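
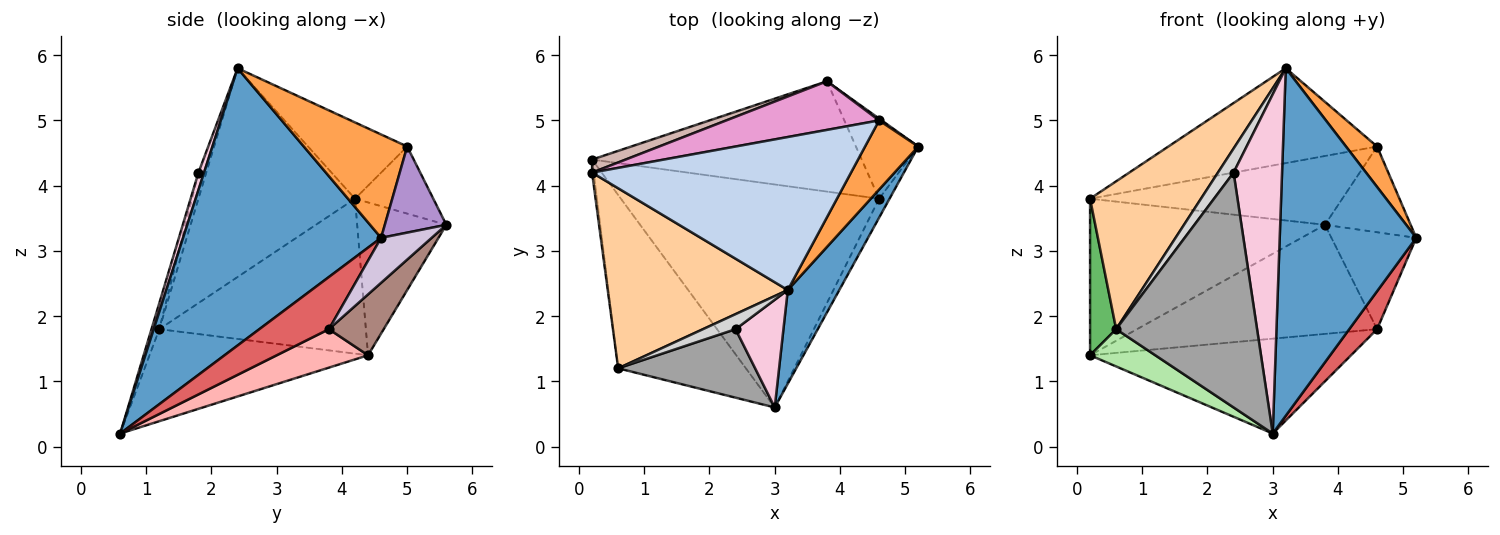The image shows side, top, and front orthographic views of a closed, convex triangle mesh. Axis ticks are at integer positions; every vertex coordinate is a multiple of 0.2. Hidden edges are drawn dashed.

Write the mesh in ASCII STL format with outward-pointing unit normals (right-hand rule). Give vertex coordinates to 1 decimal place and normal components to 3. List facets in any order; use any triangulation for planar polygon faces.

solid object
 facet normal 0.814 -0.561 0.151
  outer loop
   vertex 3.2 2.4 5.8
   vertex 3.0 0.6 0.2
   vertex 5.2 4.6 3.2
  endloop
 endfacet
 facet normal -0.243 0.511 0.824
  outer loop
   vertex 4.6 5.0 4.6
   vertex 0.2 4.2 3.8
   vertex 3.2 2.4 5.8
  endloop
 endfacet
 facet normal 0.859 -0.259 0.442
  outer loop
   vertex 4.6 5.0 4.6
   vertex 3.2 2.4 5.8
   vertex 5.2 4.6 3.2
  endloop
 endfacet
 facet normal -0.667 -0.473 0.576
  outer loop
   vertex 0.6 1.2 1.8
   vertex 3.2 2.4 5.8
   vertex 0.2 4.2 3.8
  endloop
 endfacet
 facet normal -0.992 -0.125 -0.010
  outer loop
   vertex 0.6 1.2 1.8
   vertex 0.2 4.2 3.8
   vertex 0.2 4.4 1.4
  endloop
 endfacet
 facet normal -0.576 -0.172 -0.799
  outer loop
   vertex 0.6 1.2 1.8
   vertex 0.2 4.4 1.4
   vertex 3.0 0.6 0.2
  endloop
 endfacet
 facet normal 0.913 -0.365 -0.183
  outer loop
   vertex 4.6 3.8 1.8
   vertex 5.2 4.6 3.2
   vertex 3.0 0.6 0.2
  endloop
 endfacet
 facet normal 0.136 0.388 -0.912
  outer loop
   vertex 4.6 3.8 1.8
   vertex 3.0 0.6 0.2
   vertex 0.2 4.4 1.4
  endloop
 endfacet
 facet normal 0.583 0.812 0.018
  outer loop
   vertex 3.8 5.6 3.4
   vertex 4.6 5.0 4.6
   vertex 5.2 4.6 3.2
  endloop
 endfacet
 facet normal 0.417 0.700 -0.579
  outer loop
   vertex 3.8 5.6 3.4
   vertex 5.2 4.6 3.2
   vertex 4.6 3.8 1.8
  endloop
 endfacet
 facet normal 0.159 0.694 -0.702
  outer loop
   vertex 3.8 5.6 3.4
   vertex 4.6 3.8 1.8
   vertex 0.2 4.4 1.4
  endloop
 endfacet
 facet normal -0.354 0.932 0.078
  outer loop
   vertex 3.8 5.6 3.4
   vertex 0.2 4.4 1.4
   vertex 0.2 4.2 3.8
  endloop
 endfacet
 facet normal -0.246 0.792 0.560
  outer loop
   vertex 3.8 5.6 3.4
   vertex 0.2 4.2 3.8
   vertex 4.6 5.0 4.6
  endloop
 endfacet
 facet normal 0.109 -0.947 0.301
  outer loop
   vertex 2.4 1.8 4.2
   vertex 3.0 0.6 0.2
   vertex 3.2 2.4 5.8
  endloop
 endfacet
 facet normal -0.053 -0.959 0.280
  outer loop
   vertex 2.4 1.8 4.2
   vertex 0.6 1.2 1.8
   vertex 3.0 0.6 0.2
  endloop
 endfacet
 facet normal -0.390 -0.781 0.488
  outer loop
   vertex 2.4 1.8 4.2
   vertex 3.2 2.4 5.8
   vertex 0.6 1.2 1.8
  endloop
 endfacet
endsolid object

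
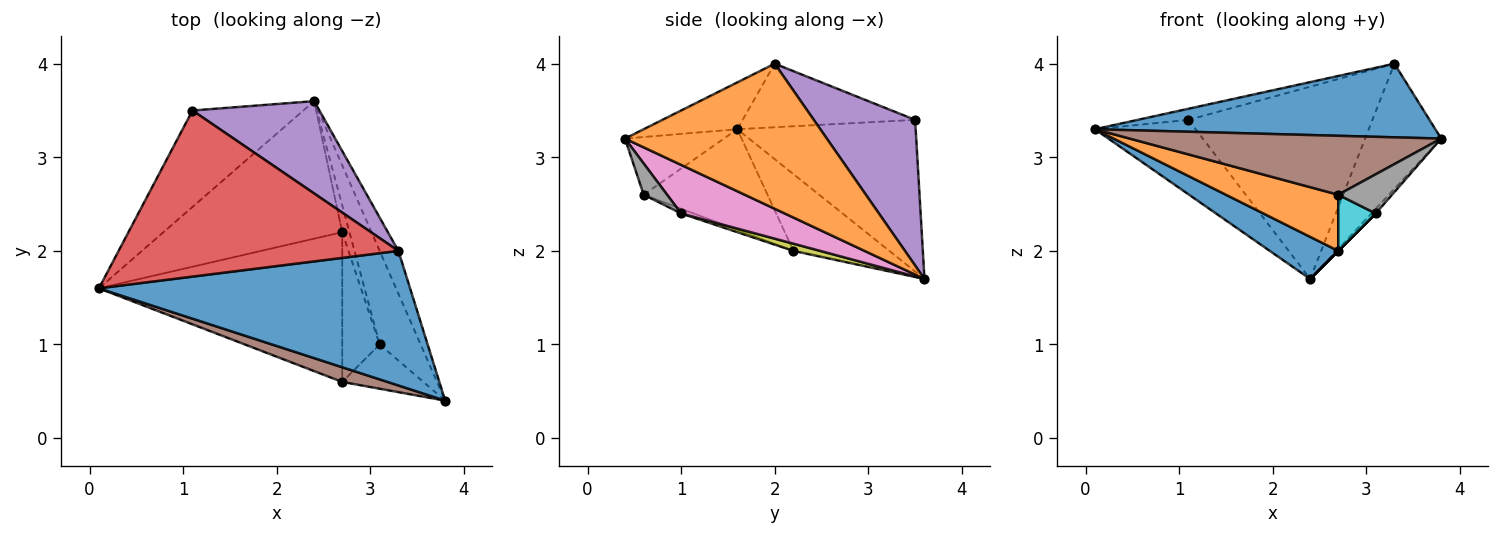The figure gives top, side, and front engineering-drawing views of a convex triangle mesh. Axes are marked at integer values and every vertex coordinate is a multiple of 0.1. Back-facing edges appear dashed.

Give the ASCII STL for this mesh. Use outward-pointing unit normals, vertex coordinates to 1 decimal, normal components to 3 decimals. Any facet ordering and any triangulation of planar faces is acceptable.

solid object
 facet normal -0.131 -0.476 0.870
  outer loop
   vertex 3.3 2.0 4.0
   vertex 0.1 1.6 3.3
   vertex 3.8 0.4 3.2
  endloop
 endfacet
 facet normal 0.929 0.350 -0.120
  outer loop
   vertex 3.3 2.0 4.0
   vertex 3.8 0.4 3.2
   vertex 2.4 3.6 1.7
  endloop
 endfacet
 facet normal -0.734 0.415 -0.537
  outer loop
   vertex 1.1 3.5 3.4
   vertex 2.4 3.6 1.7
   vertex 0.1 1.6 3.3
  endloop
 endfacet
 facet normal -0.221 0.065 0.973
  outer loop
   vertex 1.1 3.5 3.4
   vertex 0.1 1.6 3.3
   vertex 3.3 2.0 4.0
  endloop
 endfacet
 facet normal 0.445 0.807 0.388
  outer loop
   vertex 1.1 3.5 3.4
   vertex 3.3 2.0 4.0
   vertex 2.4 3.6 1.7
  endloop
 endfacet
 facet normal -0.295 -0.927 0.231
  outer loop
   vertex 2.7 0.6 2.6
   vertex 3.8 0.4 3.2
   vertex 0.1 1.6 3.3
  endloop
 endfacet
 facet normal 0.764 0.032 -0.644
  outer loop
   vertex 3.1 1.0 2.4
   vertex 2.4 3.6 1.7
   vertex 3.8 0.4 3.2
  endloop
 endfacet
 facet normal 0.277 -0.637 -0.720
  outer loop
   vertex 3.1 1.0 2.4
   vertex 3.8 0.4 3.2
   vertex 2.7 0.6 2.6
  endloop
 endfacet
 facet normal 0.707 0.000 -0.707
  outer loop
   vertex 2.7 2.2 2.0
   vertex 2.4 3.6 1.7
   vertex 3.1 1.0 2.4
  endloop
 endfacet
 facet normal -0.116 -0.349 -0.930
  outer loop
   vertex 2.7 2.2 2.0
   vertex 3.1 1.0 2.4
   vertex 2.7 0.6 2.6
  endloop
 endfacet
 facet normal -0.380 -0.271 -0.885
  outer loop
   vertex 2.7 2.2 2.0
   vertex 0.1 1.6 3.3
   vertex 2.4 3.6 1.7
  endloop
 endfacet
 facet normal -0.361 -0.327 -0.873
  outer loop
   vertex 2.7 2.2 2.0
   vertex 2.7 0.6 2.6
   vertex 0.1 1.6 3.3
  endloop
 endfacet
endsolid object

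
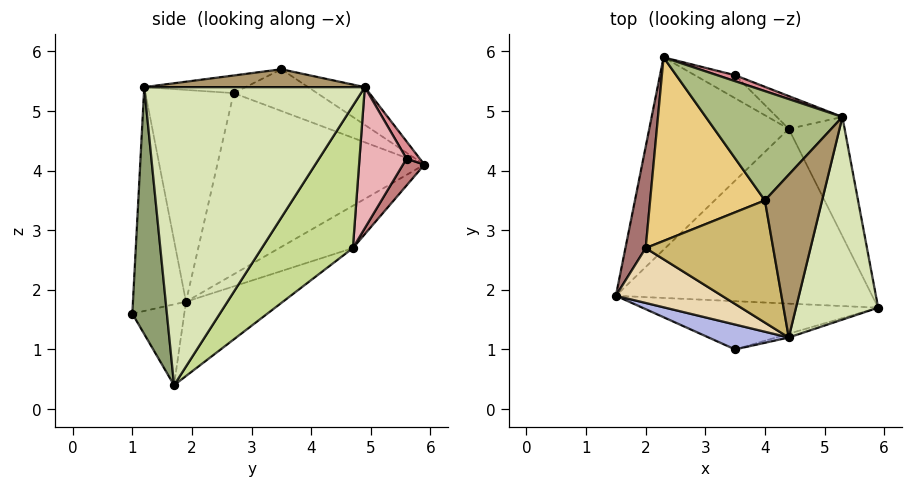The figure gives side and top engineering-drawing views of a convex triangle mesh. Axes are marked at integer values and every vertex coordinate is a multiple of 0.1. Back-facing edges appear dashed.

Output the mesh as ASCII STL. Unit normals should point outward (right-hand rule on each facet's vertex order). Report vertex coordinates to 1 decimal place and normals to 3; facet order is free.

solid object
 facet normal -0.239 0.513 -0.825
  outer loop
   vertex 4.4 4.7 2.7
   vertex 5.9 1.7 0.4
   vertex 1.5 1.9 1.8
  endloop
 endfacet
 facet normal -0.248 0.520 -0.818
  outer loop
   vertex 4.4 4.7 2.7
   vertex 1.5 1.9 1.8
   vertex 2.3 5.9 4.1
  endloop
 endfacet
 facet normal -0.289 -0.454 -0.843
  outer loop
   vertex 3.5 1.0 1.6
   vertex 1.5 1.9 1.8
   vertex 5.9 1.7 0.4
  endloop
 endfacet
 facet normal -0.394 -0.908 0.141
  outer loop
   vertex 3.5 1.0 1.6
   vertex 4.4 1.2 5.4
   vertex 1.5 1.9 1.8
  endloop
 endfacet
 facet normal 0.273 -0.962 -0.014
  outer loop
   vertex 3.5 1.0 1.6
   vertex 5.9 1.7 0.4
   vertex 4.4 1.2 5.4
  endloop
 endfacet
 facet normal -0.243 0.413 0.878
  outer loop
   vertex 5.3 4.9 5.4
   vertex 2.3 5.9 4.1
   vertex 4.0 3.5 5.7
  endloop
 endfacet
 facet normal 0.746 0.598 -0.293
  outer loop
   vertex 5.3 4.9 5.4
   vertex 5.9 1.7 0.4
   vertex 4.4 4.7 2.7
  endloop
 endfacet
 facet normal 0.939 -0.228 0.259
  outer loop
   vertex 5.3 4.9 5.4
   vertex 4.4 1.2 5.4
   vertex 5.9 1.7 0.4
  endloop
 endfacet
 facet normal 0.298 -0.072 0.952
  outer loop
   vertex 5.3 4.9 5.4
   vertex 4.0 3.5 5.7
   vertex 4.4 1.2 5.4
  endloop
 endfacet
 facet normal -0.135 -0.151 0.979
  outer loop
   vertex 2.0 2.7 5.3
   vertex 4.4 1.2 5.4
   vertex 4.0 3.5 5.7
  endloop
 endfacet
 facet normal -0.319 0.359 0.877
  outer loop
   vertex 2.0 2.7 5.3
   vertex 4.0 3.5 5.7
   vertex 2.3 5.9 4.1
  endloop
 endfacet
 facet normal -0.520 -0.814 0.260
  outer loop
   vertex 2.0 2.7 5.3
   vertex 1.5 1.9 1.8
   vertex 4.4 1.2 5.4
  endloop
 endfacet
 facet normal -0.985 0.134 0.110
  outer loop
   vertex 2.0 2.7 5.3
   vertex 2.3 5.9 4.1
   vertex 1.5 1.9 1.8
  endloop
 endfacet
 facet normal 0.254 0.889 -0.381
  outer loop
   vertex 3.5 5.6 4.2
   vertex 4.4 4.7 2.7
   vertex 2.3 5.9 4.1
  endloop
 endfacet
 facet normal 0.218 0.949 0.226
  outer loop
   vertex 3.5 5.6 4.2
   vertex 2.3 5.9 4.1
   vertex 5.3 4.9 5.4
  endloop
 endfacet
 facet normal 0.479 0.849 -0.222
  outer loop
   vertex 3.5 5.6 4.2
   vertex 5.3 4.9 5.4
   vertex 4.4 4.7 2.7
  endloop
 endfacet
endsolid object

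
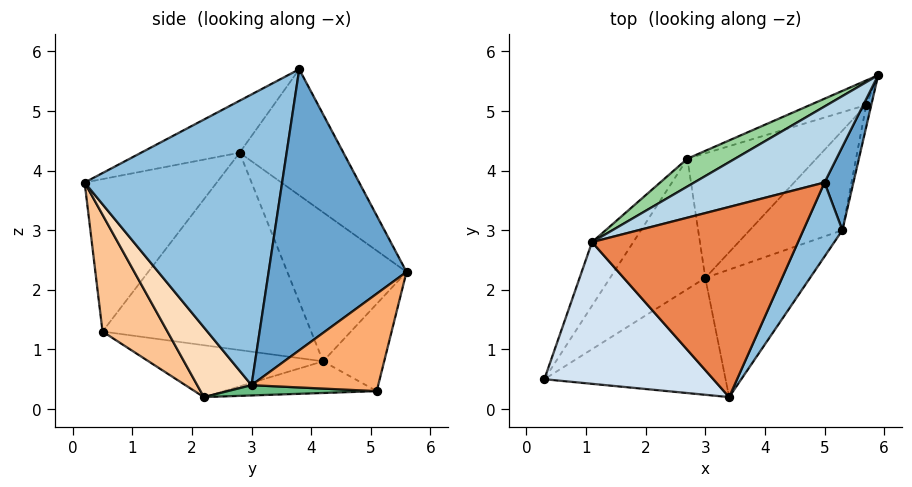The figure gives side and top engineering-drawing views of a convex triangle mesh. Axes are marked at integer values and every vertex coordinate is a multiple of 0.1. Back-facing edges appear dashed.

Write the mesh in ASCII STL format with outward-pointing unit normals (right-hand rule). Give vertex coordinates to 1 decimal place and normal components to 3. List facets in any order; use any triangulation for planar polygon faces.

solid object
 facet normal 0.952 -0.291 0.098
  outer loop
   vertex 5.3 3.0 0.4
   vertex 5.9 5.6 2.3
   vertex 5.0 3.8 5.7
  endloop
 endfacet
 facet normal 0.883 -0.455 0.119
  outer loop
   vertex 5.3 3.0 0.4
   vertex 5.0 3.8 5.7
   vertex 3.4 0.2 3.8
  endloop
 endfacet
 facet normal -0.352 0.863 0.364
  outer loop
   vertex 1.1 2.8 4.3
   vertex 5.0 3.8 5.7
   vertex 5.9 5.6 2.3
  endloop
 endfacet
 facet normal -0.540 -0.592 0.598
  outer loop
   vertex 1.1 2.8 4.3
   vertex 0.3 0.5 1.3
   vertex 3.4 0.2 3.8
  endloop
 endfacet
 facet normal -0.227 -0.374 0.899
  outer loop
   vertex 1.1 2.8 4.3
   vertex 3.4 0.2 3.8
   vertex 5.0 3.8 5.7
  endloop
 endfacet
 facet normal 0.981 -0.189 -0.051
  outer loop
   vertex 5.7 5.1 0.3
   vertex 5.9 5.6 2.3
   vertex 5.3 3.0 0.4
  endloop
 endfacet
 facet normal 0.314 -0.815 -0.487
  outer loop
   vertex 3.0 2.2 0.2
   vertex 3.4 0.2 3.8
   vertex 0.3 0.5 1.3
  endloop
 endfacet
 facet normal 0.324 -0.811 -0.487
  outer loop
   vertex 3.0 2.2 0.2
   vertex 5.3 3.0 0.4
   vertex 3.4 0.2 3.8
  endloop
 endfacet
 facet normal 0.110 -0.068 -0.992
  outer loop
   vertex 3.0 2.2 0.2
   vertex 5.7 5.1 0.3
   vertex 5.3 3.0 0.4
  endloop
 endfacet
 facet normal -0.453 0.880 0.145
  outer loop
   vertex 2.7 4.2 0.8
   vertex 1.1 2.8 4.3
   vertex 5.9 5.6 2.3
  endloop
 endfacet
 facet normal -0.312 0.929 -0.201
  outer loop
   vertex 2.7 4.2 0.8
   vertex 5.9 5.6 2.3
   vertex 5.7 5.1 0.3
  endloop
 endfacet
 facet normal -0.837 0.519 -0.175
  outer loop
   vertex 2.7 4.2 0.8
   vertex 0.3 0.5 1.3
   vertex 1.1 2.8 4.3
  endloop
 endfacet
 facet normal -0.470 0.188 -0.862
  outer loop
   vertex 2.7 4.2 0.8
   vertex 3.0 2.2 0.2
   vertex 0.3 0.5 1.3
  endloop
 endfacet
 facet normal -0.231 0.248 -0.941
  outer loop
   vertex 2.7 4.2 0.8
   vertex 5.7 5.1 0.3
   vertex 3.0 2.2 0.2
  endloop
 endfacet
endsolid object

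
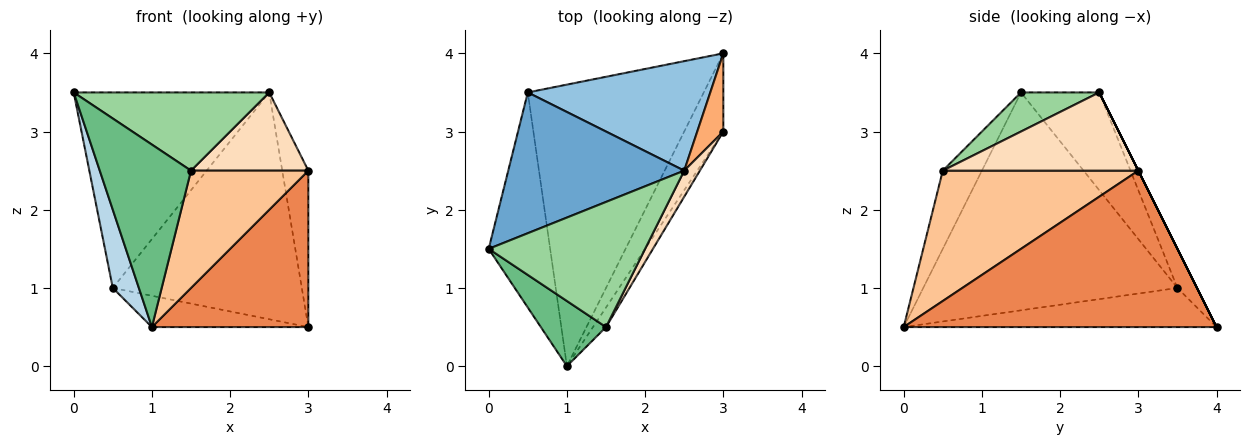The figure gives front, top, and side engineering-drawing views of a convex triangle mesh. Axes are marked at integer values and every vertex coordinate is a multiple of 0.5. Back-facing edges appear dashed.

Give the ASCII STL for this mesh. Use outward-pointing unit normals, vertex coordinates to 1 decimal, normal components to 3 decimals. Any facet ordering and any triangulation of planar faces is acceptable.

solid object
 facet normal -0.309 0.772 0.556
  outer loop
   vertex 0.5 3.5 1.0
   vertex 0.0 1.5 3.5
   vertex 2.5 2.5 3.5
  endloop
 endfacet
 facet normal -0.093 0.897 0.433
  outer loop
   vertex 0.5 3.5 1.0
   vertex 2.5 2.5 3.5
   vertex 3.0 4.0 0.5
  endloop
 endfacet
 facet normal -0.958 -0.098 -0.270
  outer loop
   vertex 0.5 3.5 1.0
   vertex 1.0 0.0 0.5
   vertex 0.0 1.5 3.5
  endloop
 endfacet
 facet normal -0.216 0.108 -0.970
  outer loop
   vertex 0.5 3.5 1.0
   vertex 3.0 4.0 0.5
   vertex 1.0 0.0 0.5
  endloop
 endfacet
 facet normal 0.873 -0.436 -0.218
  outer loop
   vertex 3.0 3.0 2.5
   vertex 1.0 0.0 0.5
   vertex 3.0 4.0 0.5
  endloop
 endfacet
 facet normal 0.000 0.894 0.447
  outer loop
   vertex 3.0 3.0 2.5
   vertex 3.0 4.0 0.5
   vertex 2.5 2.5 3.5
  endloop
 endfacet
 facet normal 0.854 -0.513 -0.085
  outer loop
   vertex 1.5 0.5 2.5
   vertex 1.0 0.0 0.5
   vertex 3.0 3.0 2.5
  endloop
 endfacet
 facet normal 0.845 -0.507 0.169
  outer loop
   vertex 1.5 0.5 2.5
   vertex 3.0 3.0 2.5
   vertex 2.5 2.5 3.5
  endloop
 endfacet
 facet normal -0.374 -0.873 0.312
  outer loop
   vertex 1.5 0.5 2.5
   vertex 0.0 1.5 3.5
   vertex 1.0 0.0 0.5
  endloop
 endfacet
 facet normal 0.207 -0.518 0.830
  outer loop
   vertex 1.5 0.5 2.5
   vertex 2.5 2.5 3.5
   vertex 0.0 1.5 3.5
  endloop
 endfacet
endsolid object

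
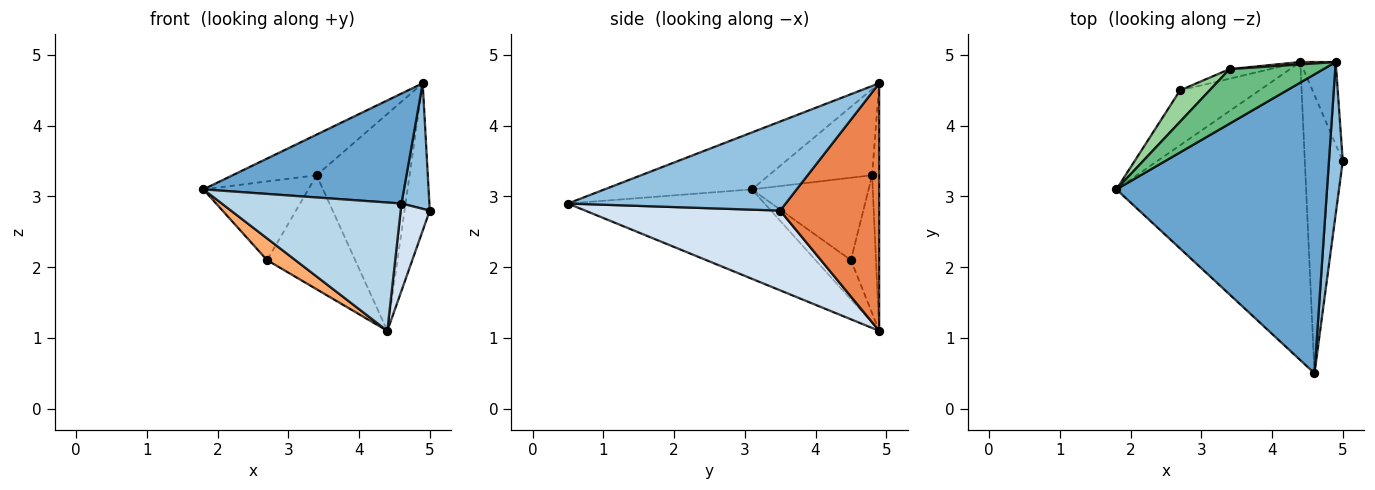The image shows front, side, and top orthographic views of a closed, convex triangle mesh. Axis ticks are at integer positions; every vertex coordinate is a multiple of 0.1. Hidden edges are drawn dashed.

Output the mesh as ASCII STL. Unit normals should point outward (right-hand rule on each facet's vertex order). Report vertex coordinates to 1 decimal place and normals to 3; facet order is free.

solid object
 facet normal -0.246 -0.335 0.910
  outer loop
   vertex 4.9 4.9 4.6
   vertex 1.8 3.1 3.1
   vertex 4.6 0.5 2.9
  endloop
 endfacet
 facet normal 0.980 -0.126 0.152
  outer loop
   vertex 4.9 4.9 4.6
   vertex 4.6 0.5 2.9
   vertex 5.0 3.5 2.8
  endloop
 endfacet
 facet normal -0.397 -0.363 -0.843
  outer loop
   vertex 4.4 4.9 1.1
   vertex 4.6 0.5 2.9
   vertex 1.8 3.1 3.1
  endloop
 endfacet
 facet normal 0.895 -0.134 -0.426
  outer loop
   vertex 4.4 4.9 1.1
   vertex 5.0 3.5 2.8
   vertex 4.6 0.5 2.9
  endloop
 endfacet
 facet normal 0.960 0.245 -0.137
  outer loop
   vertex 4.4 4.9 1.1
   vertex 4.9 4.9 4.6
   vertex 5.0 3.5 2.8
  endloop
 endfacet
 facet normal -0.418 -0.334 -0.845
  outer loop
   vertex 2.7 4.5 2.1
   vertex 4.4 4.9 1.1
   vertex 1.8 3.1 3.1
  endloop
 endfacet
 facet normal -0.076 0.997 0.011
  outer loop
   vertex 3.4 4.8 3.3
   vertex 4.9 4.9 4.6
   vertex 4.4 4.9 1.1
  endloop
 endfacet
 facet normal -0.273 0.959 -0.080
  outer loop
   vertex 3.4 4.8 3.3
   vertex 4.4 4.9 1.1
   vertex 2.7 4.5 2.1
  endloop
 endfacet
 facet normal -0.592 0.481 0.646
  outer loop
   vertex 3.4 4.8 3.3
   vertex 1.8 3.1 3.1
   vertex 4.9 4.9 4.6
  endloop
 endfacet
 facet normal -0.719 0.646 0.258
  outer loop
   vertex 3.4 4.8 3.3
   vertex 2.7 4.5 2.1
   vertex 1.8 3.1 3.1
  endloop
 endfacet
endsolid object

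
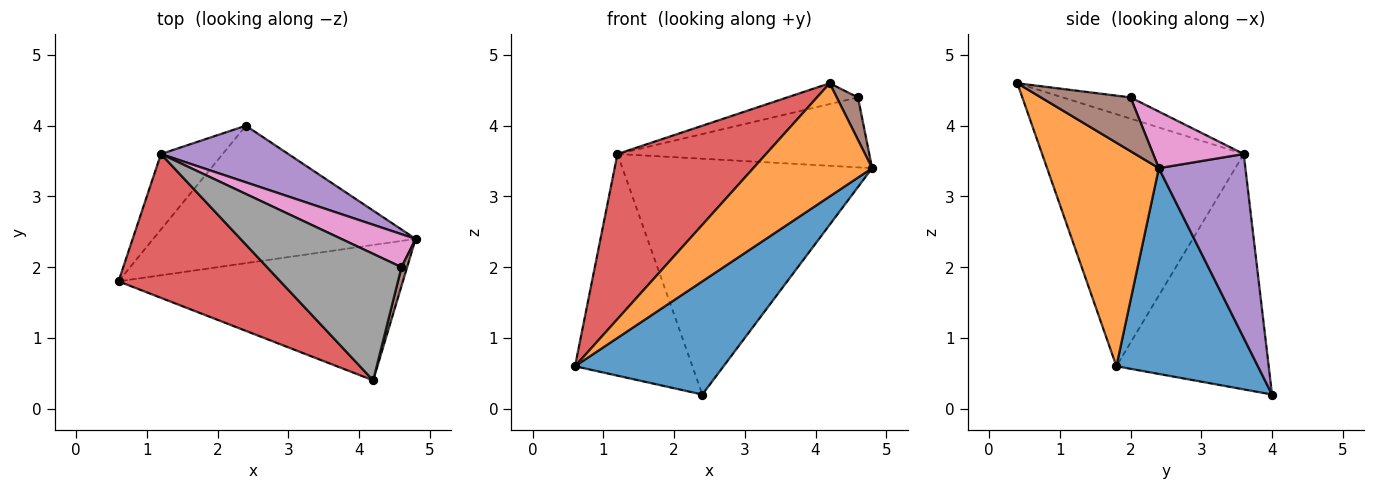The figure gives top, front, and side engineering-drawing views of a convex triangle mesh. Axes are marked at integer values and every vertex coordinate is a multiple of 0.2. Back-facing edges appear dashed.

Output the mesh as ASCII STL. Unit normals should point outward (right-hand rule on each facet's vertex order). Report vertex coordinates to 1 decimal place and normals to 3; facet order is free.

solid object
 facet normal 0.518 -0.544 -0.660
  outer loop
   vertex 2.4 4.0 0.2
   vertex 4.8 2.4 3.4
   vertex 0.6 1.8 0.6
  endloop
 endfacet
 facet normal 0.516 -0.549 -0.657
  outer loop
   vertex 4.2 0.4 4.6
   vertex 0.6 1.8 0.6
   vertex 4.8 2.4 3.4
  endloop
 endfacet
 facet normal -0.776 0.598 -0.203
  outer loop
   vertex 1.2 3.6 3.6
   vertex 2.4 4.0 0.2
   vertex 0.6 1.8 0.6
  endloop
 endfacet
 facet normal -0.715 -0.527 0.459
  outer loop
   vertex 1.2 3.6 3.6
   vertex 0.6 1.8 0.6
   vertex 4.2 0.4 4.6
  endloop
 endfacet
 facet normal 0.319 0.921 0.221
  outer loop
   vertex 1.2 3.6 3.6
   vertex 4.8 2.4 3.4
   vertex 2.4 4.0 0.2
  endloop
 endfacet
 facet normal 0.968 -0.229 0.102
  outer loop
   vertex 4.6 2.0 4.4
   vertex 4.2 0.4 4.6
   vertex 4.8 2.4 3.4
  endloop
 endfacet
 facet normal 0.309 0.860 0.406
  outer loop
   vertex 4.6 2.0 4.4
   vertex 4.8 2.4 3.4
   vertex 1.2 3.6 3.6
  endloop
 endfacet
 facet normal -0.154 0.160 0.975
  outer loop
   vertex 4.6 2.0 4.4
   vertex 1.2 3.6 3.6
   vertex 4.2 0.4 4.6
  endloop
 endfacet
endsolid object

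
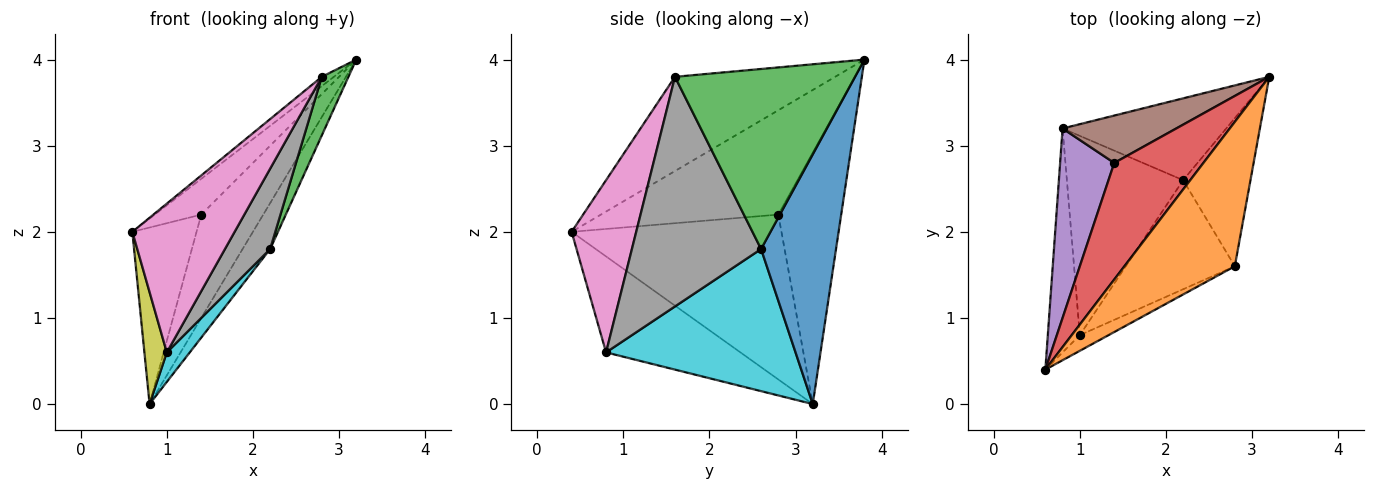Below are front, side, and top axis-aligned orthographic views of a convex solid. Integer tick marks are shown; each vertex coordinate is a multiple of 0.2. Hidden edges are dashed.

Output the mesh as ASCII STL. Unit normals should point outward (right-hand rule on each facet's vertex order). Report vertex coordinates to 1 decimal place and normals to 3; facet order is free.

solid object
 facet normal 0.799 0.294 -0.524
  outer loop
   vertex 2.2 2.6 1.8
   vertex 0.8 3.2 0.0
   vertex 3.2 3.8 4.0
  endloop
 endfacet
 facet normal -0.648 0.049 0.760
  outer loop
   vertex 2.8 1.6 3.8
   vertex 3.2 3.8 4.0
   vertex 0.6 0.4 2.0
  endloop
 endfacet
 facet normal 0.928 -0.137 -0.347
  outer loop
   vertex 2.8 1.6 3.8
   vertex 2.2 2.6 1.8
   vertex 3.2 3.8 4.0
  endloop
 endfacet
 facet normal -0.746 0.195 0.637
  outer loop
   vertex 1.4 2.8 2.2
   vertex 0.6 0.4 2.0
   vertex 3.2 3.8 4.0
  endloop
 endfacet
 facet normal -0.912 0.279 0.300
  outer loop
   vertex 1.4 2.8 2.2
   vertex 0.8 3.2 0.0
   vertex 0.6 0.4 2.0
  endloop
 endfacet
 facet normal -0.678 0.668 0.306
  outer loop
   vertex 1.4 2.8 2.2
   vertex 3.2 3.8 4.0
   vertex 0.8 3.2 0.0
  endloop
 endfacet
 facet normal 0.532 -0.842 -0.089
  outer loop
   vertex 1.0 0.8 0.6
   vertex 2.8 1.6 3.8
   vertex 0.6 0.4 2.0
  endloop
 endfacet
 facet normal 0.861 -0.301 -0.409
  outer loop
   vertex 1.0 0.8 0.6
   vertex 2.2 2.6 1.8
   vertex 2.8 1.6 3.8
  endloop
 endfacet
 facet normal -0.937 -0.156 -0.312
  outer loop
   vertex 1.0 0.8 0.6
   vertex 0.6 0.4 2.0
   vertex 0.8 3.2 0.0
  endloop
 endfacet
 facet normal 0.771 -0.093 -0.630
  outer loop
   vertex 1.0 0.8 0.6
   vertex 0.8 3.2 0.0
   vertex 2.2 2.6 1.8
  endloop
 endfacet
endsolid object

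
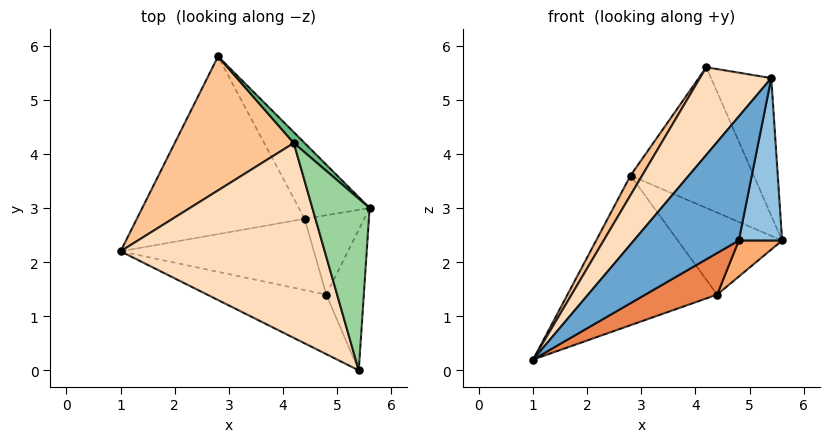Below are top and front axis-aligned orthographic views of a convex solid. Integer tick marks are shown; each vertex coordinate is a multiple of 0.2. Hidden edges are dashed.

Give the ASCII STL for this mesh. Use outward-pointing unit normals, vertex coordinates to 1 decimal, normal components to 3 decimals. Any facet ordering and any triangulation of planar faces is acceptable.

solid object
 facet normal 0.061 -0.900 -0.432
  outer loop
   vertex 4.8 1.4 2.4
   vertex 5.4 0.0 5.4
   vertex 1.0 2.2 0.2
  endloop
 endfacet
 facet normal 0.834 -0.417 -0.361
  outer loop
   vertex 4.8 1.4 2.4
   vertex 5.6 3.0 2.4
   vertex 5.4 0.0 5.4
  endloop
 endfacet
 facet normal 0.154 0.636 -0.756
  outer loop
   vertex 4.4 2.8 1.4
   vertex 1.0 2.2 0.2
   vertex 2.8 5.8 3.6
  endloop
 endfacet
 facet normal 0.405 0.671 -0.621
  outer loop
   vertex 4.4 2.8 1.4
   vertex 2.8 5.8 3.6
   vertex 5.6 3.0 2.4
  endloop
 endfacet
 facet normal 0.366 -0.469 -0.803
  outer loop
   vertex 4.4 2.8 1.4
   vertex 4.8 1.4 2.4
   vertex 1.0 2.2 0.2
  endloop
 endfacet
 facet normal 0.638 -0.319 -0.701
  outer loop
   vertex 4.4 2.8 1.4
   vertex 5.6 3.0 2.4
   vertex 4.8 1.4 2.4
  endloop
 endfacet
 facet normal -0.845 -0.078 0.529
  outer loop
   vertex 4.2 4.2 5.6
   vertex 2.8 5.8 3.6
   vertex 1.0 2.2 0.2
  endloop
 endfacet
 facet normal -0.789 -0.252 0.561
  outer loop
   vertex 4.2 4.2 5.6
   vertex 1.0 2.2 0.2
   vertex 5.4 0.0 5.4
  endloop
 endfacet
 facet normal 0.717 0.695 0.053
  outer loop
   vertex 4.2 4.2 5.6
   vertex 5.6 3.0 2.4
   vertex 2.8 5.8 3.6
  endloop
 endfacet
 facet normal 0.918 0.248 0.309
  outer loop
   vertex 4.2 4.2 5.6
   vertex 5.4 0.0 5.4
   vertex 5.6 3.0 2.4
  endloop
 endfacet
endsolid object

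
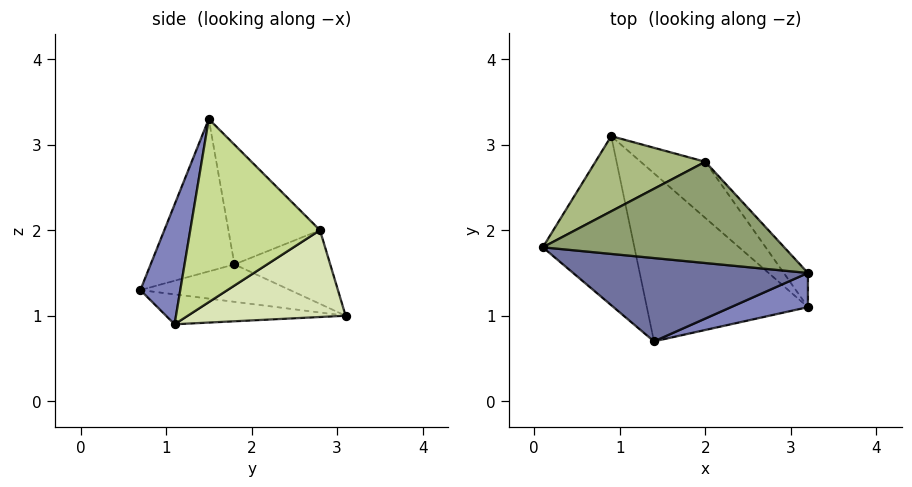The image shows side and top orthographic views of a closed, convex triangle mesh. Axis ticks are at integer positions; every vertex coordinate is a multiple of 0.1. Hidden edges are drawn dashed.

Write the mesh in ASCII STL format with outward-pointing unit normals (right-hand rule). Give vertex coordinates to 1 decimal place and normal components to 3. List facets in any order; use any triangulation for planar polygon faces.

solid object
 facet normal -0.410 -0.657 0.632
  outer loop
   vertex 1.4 0.7 1.3
   vertex 3.2 1.5 3.3
   vertex 0.1 1.8 1.6
  endloop
 endfacet
 facet normal 0.248 -0.956 0.159
  outer loop
   vertex 1.4 0.7 1.3
   vertex 3.2 1.1 0.9
   vertex 3.2 1.5 3.3
  endloop
 endfacet
 facet normal -0.371 -0.191 -0.909
  outer loop
   vertex 1.4 0.7 1.3
   vertex 0.1 1.8 1.6
   vertex 0.9 3.1 1.0
  endloop
 endfacet
 facet normal -0.180 -0.159 -0.971
  outer loop
   vertex 1.4 0.7 1.3
   vertex 0.9 3.1 1.0
   vertex 3.2 1.1 0.9
  endloop
 endfacet
 facet normal -0.400 0.437 0.806
  outer loop
   vertex 2.0 2.8 2.0
   vertex 0.1 1.8 1.6
   vertex 3.2 1.5 3.3
  endloop
 endfacet
 facet normal -0.451 0.588 0.672
  outer loop
   vertex 2.0 2.8 2.0
   vertex 0.9 3.1 1.0
   vertex 0.1 1.8 1.6
  endloop
 endfacet
 facet normal 0.780 0.617 -0.103
  outer loop
   vertex 2.0 2.8 2.0
   vertex 3.2 1.5 3.3
   vertex 3.2 1.1 0.9
  endloop
 endfacet
 facet normal 0.581 0.690 -0.432
  outer loop
   vertex 2.0 2.8 2.0
   vertex 3.2 1.1 0.9
   vertex 0.9 3.1 1.0
  endloop
 endfacet
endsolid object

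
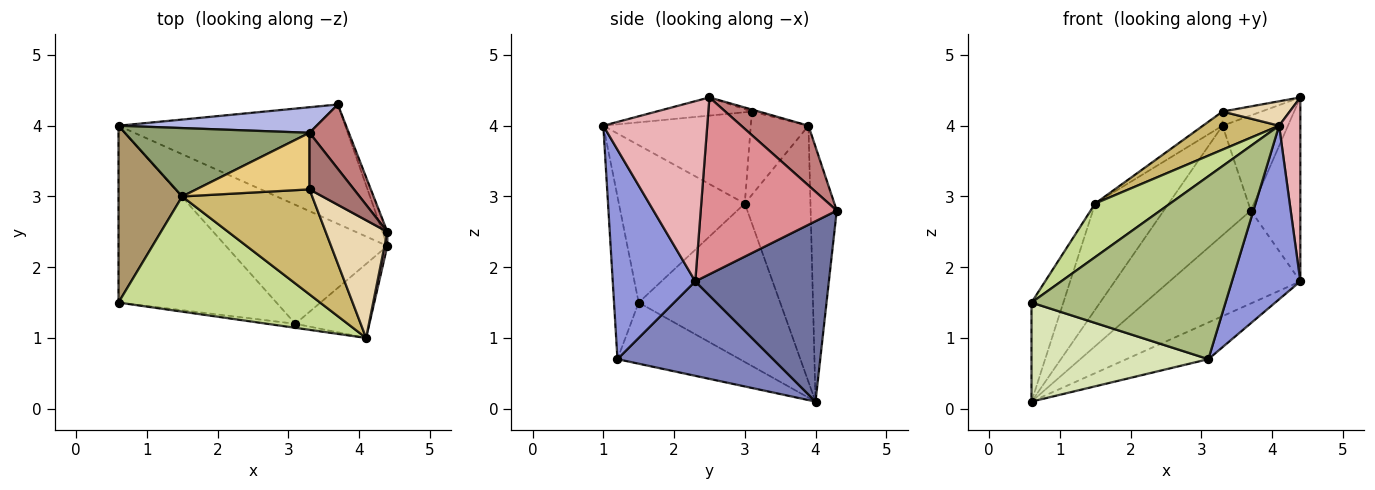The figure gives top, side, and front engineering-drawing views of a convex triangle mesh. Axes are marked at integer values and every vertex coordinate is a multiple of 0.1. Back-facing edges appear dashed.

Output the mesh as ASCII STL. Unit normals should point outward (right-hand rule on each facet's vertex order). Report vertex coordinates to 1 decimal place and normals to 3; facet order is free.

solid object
 facet normal 0.532 0.520 -0.668
  outer loop
   vertex 3.7 4.3 2.8
   vertex 4.4 2.3 1.8
   vertex 0.6 4.0 0.1
  endloop
 endfacet
 facet normal 0.488 0.257 -0.834
  outer loop
   vertex 3.1 1.2 0.7
   vertex 0.6 4.0 0.1
   vertex 4.4 2.3 1.8
  endloop
 endfacet
 facet normal 0.743 -0.616 -0.262
  outer loop
   vertex 3.1 1.2 0.7
   vertex 4.4 2.3 1.8
   vertex 4.1 1.0 4.0
  endloop
 endfacet
 facet normal -0.280 0.935 0.218
  outer loop
   vertex 3.3 3.9 4.0
   vertex 3.7 4.3 2.8
   vertex 0.6 4.0 0.1
  endloop
 endfacet
 facet normal -0.601 0.672 0.433
  outer loop
   vertex 3.3 3.9 4.0
   vertex 0.6 4.0 0.1
   vertex 1.5 3.0 2.9
  endloop
 endfacet
 facet normal -0.126 -0.992 -0.022
  outer loop
   vertex 0.6 1.5 1.5
   vertex 3.1 1.2 0.7
   vertex 4.1 1.0 4.0
  endloop
 endfacet
 facet normal -0.578 -0.344 0.740
  outer loop
   vertex 0.6 1.5 1.5
   vertex 4.1 1.0 4.0
   vertex 1.5 3.0 2.9
  endloop
 endfacet
 facet normal -0.320 -0.463 -0.827
  outer loop
   vertex 0.6 1.5 1.5
   vertex 0.6 4.0 0.1
   vertex 3.1 1.2 0.7
  endloop
 endfacet
 facet normal -0.908 0.204 0.365
  outer loop
   vertex 0.6 1.5 1.5
   vertex 1.5 3.0 2.9
   vertex 0.6 4.0 0.1
  endloop
 endfacet
 facet normal -0.551 -0.285 0.785
  outer loop
   vertex 3.3 3.1 4.2
   vertex 1.5 3.0 2.9
   vertex 4.1 1.0 4.0
  endloop
 endfacet
 facet normal -0.581 0.197 0.789
  outer loop
   vertex 3.3 3.1 4.2
   vertex 3.3 3.9 4.0
   vertex 1.5 3.0 2.9
  endloop
 endfacet
 facet normal -0.278 -0.195 0.941
  outer loop
   vertex 4.4 2.5 4.4
   vertex 3.3 3.1 4.2
   vertex 4.1 1.0 4.0
  endloop
 endfacet
 facet normal -0.044 0.242 0.969
  outer loop
   vertex 4.4 2.5 4.4
   vertex 3.3 3.9 4.0
   vertex 3.3 3.1 4.2
  endloop
 endfacet
 facet normal 0.648 0.631 0.426
  outer loop
   vertex 4.4 2.5 4.4
   vertex 3.7 4.3 2.8
   vertex 3.3 3.9 4.0
  endloop
 endfacet
 facet normal 0.939 0.342 -0.026
  outer loop
   vertex 4.4 2.5 4.4
   vertex 4.4 2.3 1.8
   vertex 3.7 4.3 2.8
  endloop
 endfacet
 facet normal 0.980 -0.200 0.015
  outer loop
   vertex 4.4 2.5 4.4
   vertex 4.1 1.0 4.0
   vertex 4.4 2.3 1.8
  endloop
 endfacet
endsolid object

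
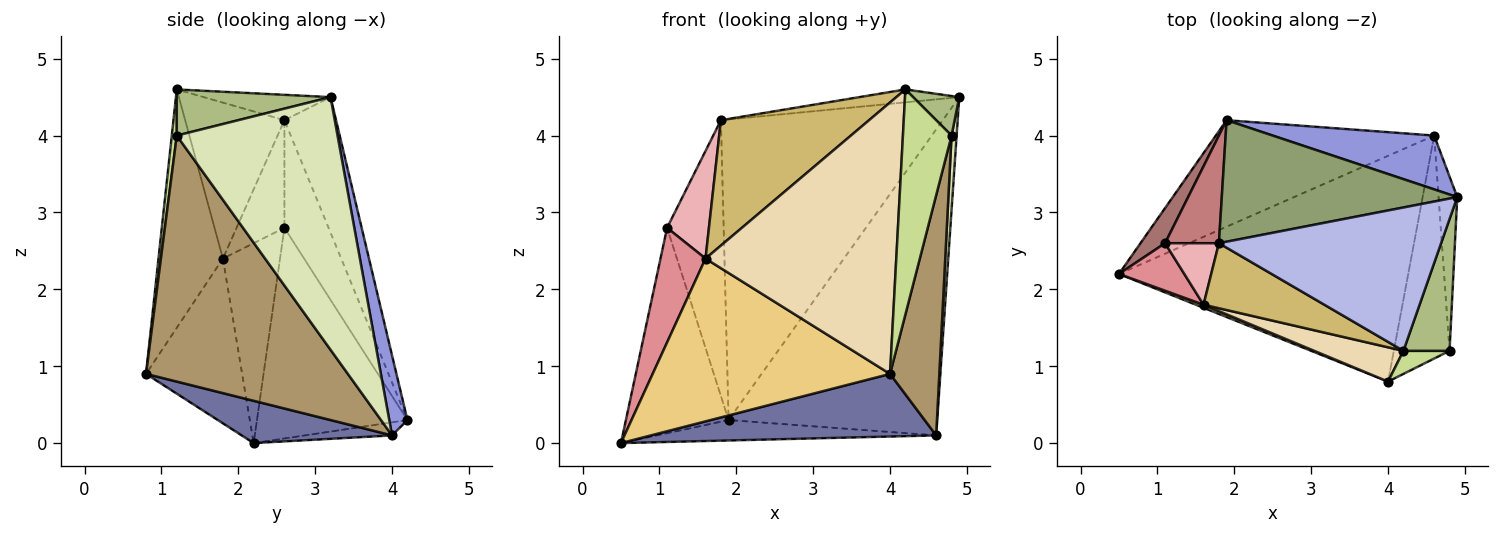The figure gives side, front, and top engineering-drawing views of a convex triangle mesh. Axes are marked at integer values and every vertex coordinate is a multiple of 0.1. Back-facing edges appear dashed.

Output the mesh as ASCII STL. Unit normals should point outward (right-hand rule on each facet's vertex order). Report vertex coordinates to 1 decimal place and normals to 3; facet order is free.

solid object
 facet normal 0.139 -0.265 -0.954
  outer loop
   vertex 4.6 4.0 0.1
   vertex 4.0 0.8 0.9
   vertex 0.5 2.2 0.0
  endloop
 endfacet
 facet normal -0.059 0.188 -0.980
  outer loop
   vertex 4.6 4.0 0.1
   vertex 0.5 2.2 0.0
   vertex 1.9 4.2 0.3
  endloop
 endfacet
 facet normal 0.085 0.981 0.173
  outer loop
   vertex 4.6 4.0 0.1
   vertex 1.9 4.2 0.3
   vertex 4.9 3.2 4.5
  endloop
 endfacet
 facet normal -0.113 0.089 0.990
  outer loop
   vertex 1.8 2.6 4.2
   vertex 4.2 1.2 4.6
   vertex 4.9 3.2 4.5
  endloop
 endfacet
 facet normal -0.211 0.906 0.366
  outer loop
   vertex 1.8 2.6 4.2
   vertex 4.9 3.2 4.5
   vertex 1.9 4.2 0.3
  endloop
 endfacet
 facet normal 0.692 -0.208 0.692
  outer loop
   vertex 4.8 1.2 4.0
   vertex 4.9 3.2 4.5
   vertex 4.2 1.2 4.6
  endloop
 endfacet
 facet normal 0.102 -0.990 0.102
  outer loop
   vertex 4.8 1.2 4.0
   vertex 4.2 1.2 4.6
   vertex 4.0 0.8 0.9
  endloop
 endfacet
 facet normal 0.997 -0.031 -0.074
  outer loop
   vertex 4.8 1.2 4.0
   vertex 4.6 4.0 0.1
   vertex 4.9 3.2 4.5
  endloop
 endfacet
 facet normal 0.949 -0.232 -0.215
  outer loop
   vertex 4.8 1.2 4.0
   vertex 4.0 0.8 0.9
   vertex 4.6 4.0 0.1
  endloop
 endfacet
 facet normal -0.511 -0.763 0.396
  outer loop
   vertex 1.6 1.8 2.4
   vertex 4.2 1.2 4.6
   vertex 1.8 2.6 4.2
  endloop
 endfacet
 facet normal -0.375 -0.927 0.018
  outer loop
   vertex 1.6 1.8 2.4
   vertex 0.5 2.2 0.0
   vertex 4.0 0.8 0.9
  endloop
 endfacet
 facet normal -0.318 -0.941 0.119
  outer loop
   vertex 1.6 1.8 2.4
   vertex 4.0 0.8 0.9
   vertex 4.2 1.2 4.6
  endloop
 endfacet
 facet normal -0.822 0.561 0.096
  outer loop
   vertex 1.1 2.6 2.8
   vertex 1.9 4.2 0.3
   vertex 0.5 2.2 0.0
  endloop
 endfacet
 facet normal -0.588 0.753 0.294
  outer loop
   vertex 1.1 2.6 2.8
   vertex 1.8 2.6 4.2
   vertex 1.9 4.2 0.3
  endloop
 endfacet
 facet normal -0.761 -0.600 0.249
  outer loop
   vertex 1.1 2.6 2.8
   vertex 0.5 2.2 0.0
   vertex 1.6 1.8 2.4
  endloop
 endfacet
 facet normal -0.704 -0.616 0.352
  outer loop
   vertex 1.1 2.6 2.8
   vertex 1.6 1.8 2.4
   vertex 1.8 2.6 4.2
  endloop
 endfacet
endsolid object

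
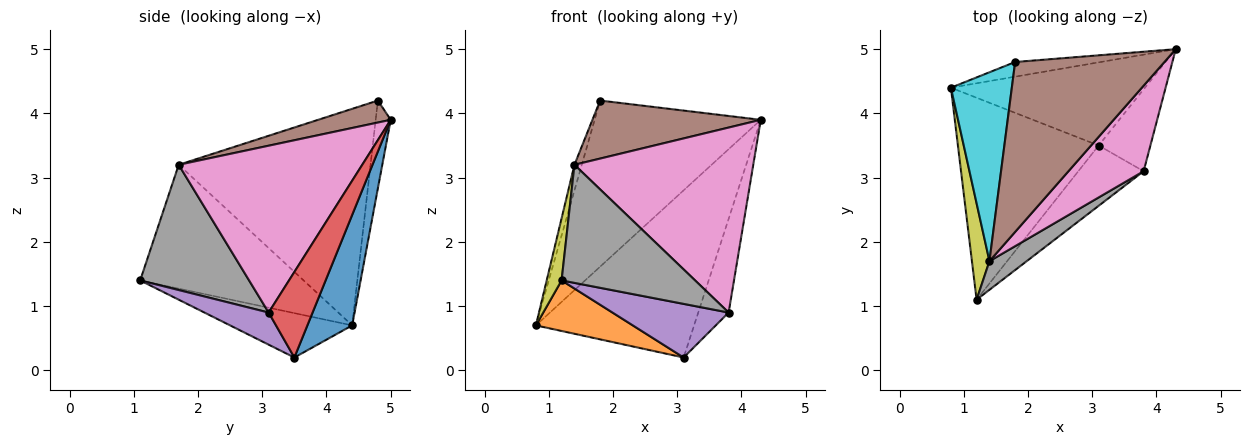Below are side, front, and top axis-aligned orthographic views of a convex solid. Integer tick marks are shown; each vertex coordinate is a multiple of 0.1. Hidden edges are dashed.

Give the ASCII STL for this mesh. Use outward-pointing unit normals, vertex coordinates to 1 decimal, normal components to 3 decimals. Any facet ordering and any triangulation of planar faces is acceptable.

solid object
 facet normal 0.246 0.868 -0.432
  outer loop
   vertex 3.1 3.5 0.2
   vertex 0.8 4.4 0.7
   vertex 4.3 5.0 3.9
  endloop
 endfacet
 facet normal -0.293 -0.232 -0.928
  outer loop
   vertex 3.1 3.5 0.2
   vertex 1.2 1.1 1.4
   vertex 0.8 4.4 0.7
  endloop
 endfacet
 facet normal -0.090 0.992 -0.088
  outer loop
   vertex 1.8 4.8 4.2
   vertex 4.3 5.0 3.9
   vertex 0.8 4.4 0.7
  endloop
 endfacet
 facet normal 0.736 0.509 -0.445
  outer loop
   vertex 3.8 3.1 0.9
   vertex 3.1 3.5 0.2
   vertex 4.3 5.0 3.9
  endloop
 endfacet
 facet normal 0.345 -0.624 -0.701
  outer loop
   vertex 3.8 3.1 0.9
   vertex 1.2 1.1 1.4
   vertex 3.1 3.5 0.2
  endloop
 endfacet
 facet normal 0.138 -0.320 0.937
  outer loop
   vertex 1.4 1.7 3.2
   vertex 4.3 5.0 3.9
   vertex 1.8 4.8 4.2
  endloop
 endfacet
 facet normal 0.682 -0.664 0.307
  outer loop
   vertex 1.4 1.7 3.2
   vertex 3.8 3.1 0.9
   vertex 4.3 5.0 3.9
  endloop
 endfacet
 facet normal 0.621 -0.761 0.185
  outer loop
   vertex 1.4 1.7 3.2
   vertex 1.2 1.1 1.4
   vertex 3.8 3.1 0.9
  endloop
 endfacet
 facet normal -0.986 -0.090 0.140
  outer loop
   vertex 1.4 1.7 3.2
   vertex 0.8 4.4 0.7
   vertex 1.2 1.1 1.4
  endloop
 endfacet
 facet normal -0.962 0.037 0.271
  outer loop
   vertex 1.4 1.7 3.2
   vertex 1.8 4.8 4.2
   vertex 0.8 4.4 0.7
  endloop
 endfacet
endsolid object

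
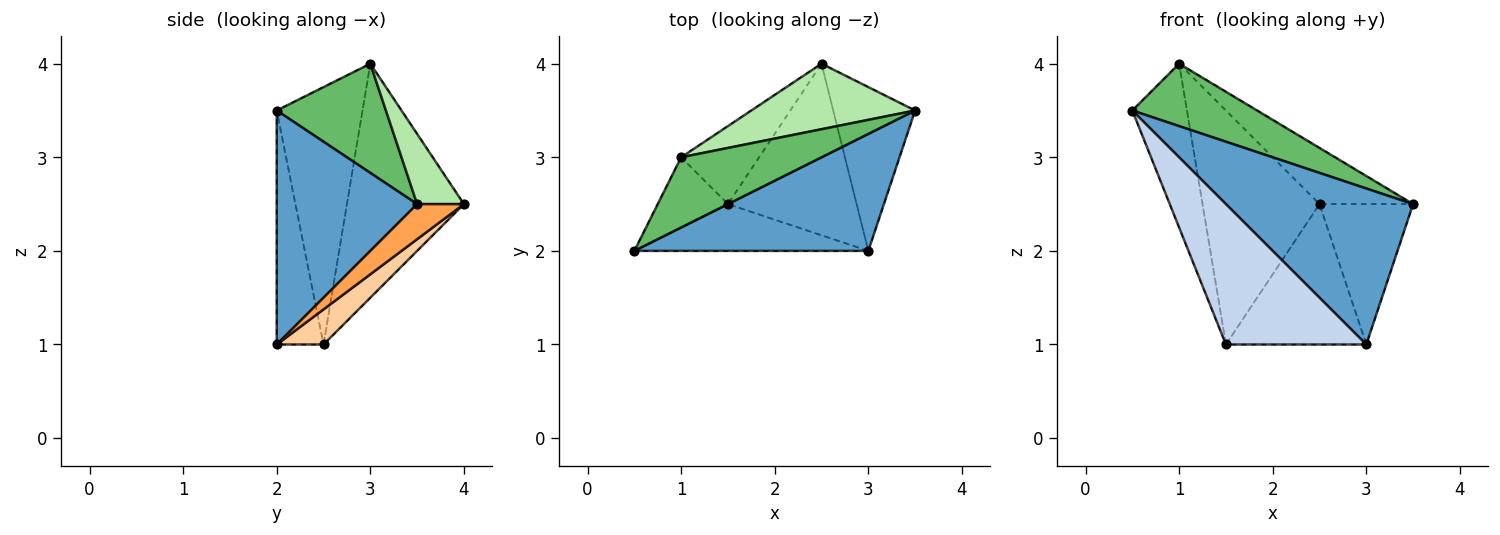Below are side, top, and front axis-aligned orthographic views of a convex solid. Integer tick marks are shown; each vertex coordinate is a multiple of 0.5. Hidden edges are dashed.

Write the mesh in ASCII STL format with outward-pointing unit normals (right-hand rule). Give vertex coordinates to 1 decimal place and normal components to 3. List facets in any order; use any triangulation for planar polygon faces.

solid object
 facet normal 0.514 -0.686 0.514
  outer loop
   vertex 3.0 2.0 1.0
   vertex 3.5 3.5 2.5
   vertex 0.5 2.0 3.5
  endloop
 endfacet
 facet normal -0.302 -0.905 -0.302
  outer loop
   vertex 3.0 2.0 1.0
   vertex 0.5 2.0 3.5
   vertex 1.5 2.5 1.0
  endloop
 endfacet
 facet normal 0.309 0.619 -0.722
  outer loop
   vertex 3.0 2.0 1.0
   vertex 2.5 4.0 2.5
   vertex 3.5 3.5 2.5
  endloop
 endfacet
 facet normal 0.207 0.620 -0.757
  outer loop
   vertex 3.0 2.0 1.0
   vertex 1.5 2.5 1.0
   vertex 2.5 4.0 2.5
  endloop
 endfacet
 facet normal 0.503 -0.574 0.646
  outer loop
   vertex 1.0 3.0 4.0
   vertex 0.5 2.0 3.5
   vertex 3.5 3.5 2.5
  endloop
 endfacet
 facet normal 0.309 0.619 0.722
  outer loop
   vertex 1.0 3.0 4.0
   vertex 3.5 3.5 2.5
   vertex 2.5 4.0 2.5
  endloop
 endfacet
 facet normal -0.822 0.523 -0.224
  outer loop
   vertex 1.0 3.0 4.0
   vertex 1.5 2.5 1.0
   vertex 0.5 2.0 3.5
  endloop
 endfacet
 facet normal -0.688 0.688 -0.229
  outer loop
   vertex 1.0 3.0 4.0
   vertex 2.5 4.0 2.5
   vertex 1.5 2.5 1.0
  endloop
 endfacet
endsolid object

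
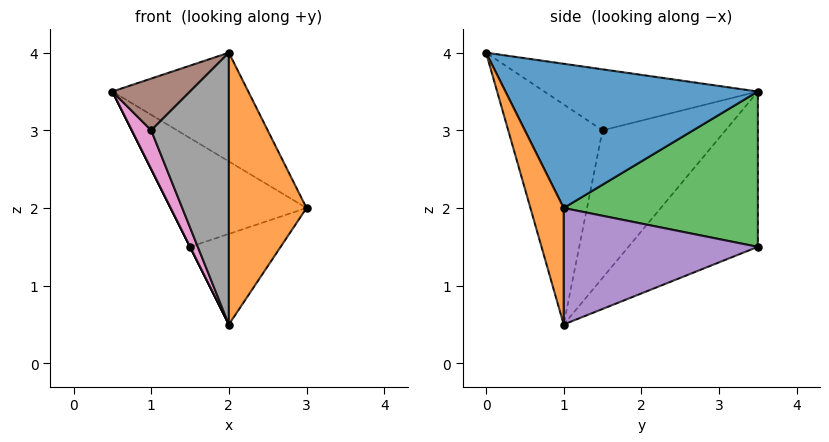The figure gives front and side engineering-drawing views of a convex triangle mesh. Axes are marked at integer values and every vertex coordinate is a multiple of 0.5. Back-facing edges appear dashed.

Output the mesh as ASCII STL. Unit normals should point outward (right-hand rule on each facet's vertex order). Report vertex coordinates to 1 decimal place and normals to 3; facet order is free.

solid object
 facet normal 0.729 0.393 0.561
  outer loop
   vertex 2.0 0.0 4.0
   vertex 3.0 1.0 2.0
   vertex 0.5 3.5 3.5
  endloop
 endfacet
 facet normal 0.381 -0.889 -0.254
  outer loop
   vertex 2.0 1.0 0.5
   vertex 3.0 1.0 2.0
   vertex 2.0 0.0 4.0
  endloop
 endfacet
 facet normal 0.758 0.531 0.379
  outer loop
   vertex 1.5 3.5 1.5
   vertex 0.5 3.5 3.5
   vertex 3.0 1.0 2.0
  endloop
 endfacet
 facet normal -0.894 0.000 -0.447
  outer loop
   vertex 1.5 3.5 1.5
   vertex 2.0 1.0 0.5
   vertex 0.5 3.5 3.5
  endloop
 endfacet
 facet normal 0.776 0.362 -0.517
  outer loop
   vertex 1.5 3.5 1.5
   vertex 3.0 1.0 2.0
   vertex 2.0 1.0 0.5
  endloop
 endfacet
 facet normal -0.864 -0.314 0.393
  outer loop
   vertex 1.0 1.5 3.0
   vertex 2.0 0.0 4.0
   vertex 0.5 3.5 3.5
  endloop
 endfacet
 facet normal -0.928 -0.147 -0.342
  outer loop
   vertex 1.0 1.5 3.0
   vertex 0.5 3.5 3.5
   vertex 2.0 1.0 0.5
  endloop
 endfacet
 facet normal -0.760 -0.625 -0.179
  outer loop
   vertex 1.0 1.5 3.0
   vertex 2.0 1.0 0.5
   vertex 2.0 0.0 4.0
  endloop
 endfacet
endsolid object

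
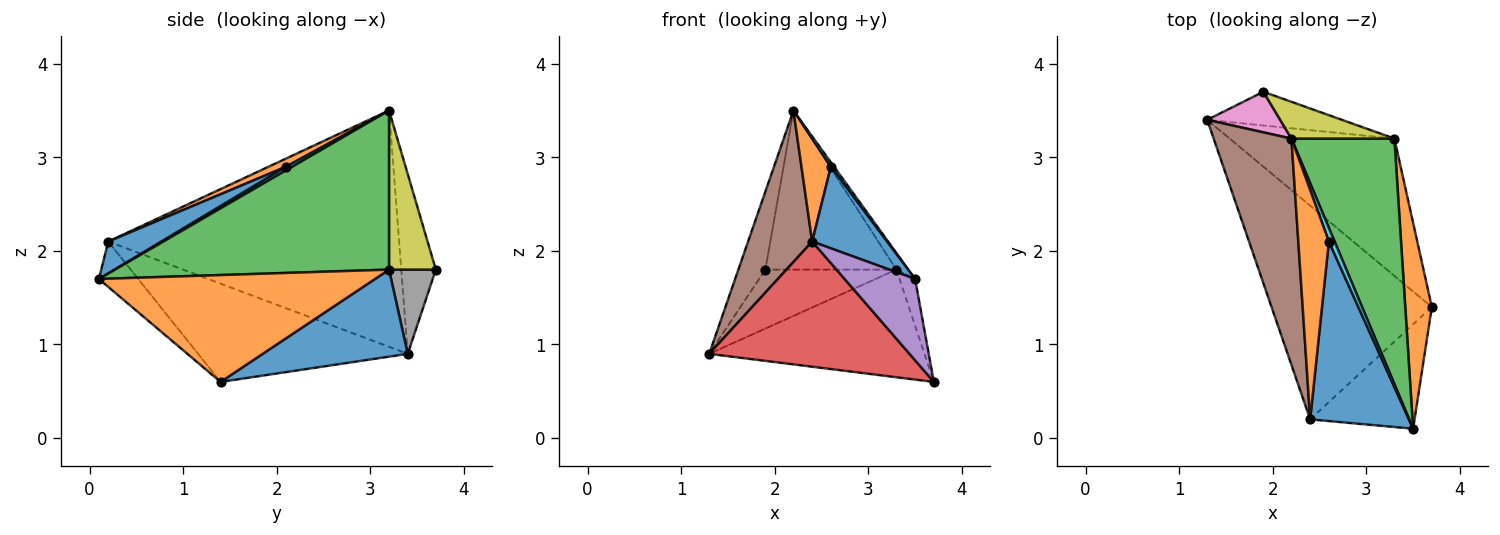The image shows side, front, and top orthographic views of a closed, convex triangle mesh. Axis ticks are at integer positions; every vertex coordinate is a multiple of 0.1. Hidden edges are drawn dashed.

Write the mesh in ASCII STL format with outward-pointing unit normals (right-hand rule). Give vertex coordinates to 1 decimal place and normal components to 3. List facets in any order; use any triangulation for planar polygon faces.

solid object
 facet normal 0.384 0.570 -0.727
  outer loop
   vertex 3.3 3.2 1.8
   vertex 3.7 1.4 0.6
   vertex 1.3 3.4 0.9
  endloop
 endfacet
 facet normal 0.969 0.055 0.241
  outer loop
   vertex 3.3 3.2 1.8
   vertex 3.5 0.1 1.7
   vertex 3.7 1.4 0.6
  endloop
 endfacet
 facet normal 0.839 0.037 0.543
  outer loop
   vertex 3.3 3.2 1.8
   vertex 2.2 3.2 3.5
   vertex 3.5 0.1 1.7
  endloop
 endfacet
 facet normal -0.468 -0.447 -0.763
  outer loop
   vertex 2.4 0.2 2.1
   vertex 1.3 3.4 0.9
   vertex 3.7 1.4 0.6
  endloop
 endfacet
 facet normal -0.324 -0.581 -0.746
  outer loop
   vertex 2.4 0.2 2.1
   vertex 3.7 1.4 0.6
   vertex 3.5 0.1 1.7
  endloop
 endfacet
 facet normal -0.930 -0.205 0.306
  outer loop
   vertex 2.4 0.2 2.1
   vertex 2.2 3.2 3.5
   vertex 1.3 3.4 0.9
  endloop
 endfacet
 facet normal -0.751 0.586 0.305
  outer loop
   vertex 1.9 3.7 1.8
   vertex 1.3 3.4 0.9
   vertex 2.2 3.2 3.5
  endloop
 endfacet
 facet normal 0.296 0.829 -0.474
  outer loop
   vertex 1.9 3.7 1.8
   vertex 3.3 3.2 1.8
   vertex 1.3 3.4 0.9
  endloop
 endfacet
 facet normal 0.329 0.920 0.213
  outer loop
   vertex 1.9 3.7 1.8
   vertex 2.2 3.2 3.5
   vertex 3.3 3.2 1.8
  endloop
 endfacet
 facet normal 0.516 -0.258 0.817
  outer loop
   vertex 2.6 2.1 2.9
   vertex 3.5 0.1 1.7
   vertex 2.2 3.2 3.5
  endloop
 endfacet
 facet normal 0.281 -0.397 0.873
  outer loop
   vertex 2.6 2.1 2.9
   vertex 2.4 0.2 2.1
   vertex 3.5 0.1 1.7
  endloop
 endfacet
 facet normal 0.235 -0.398 0.887
  outer loop
   vertex 2.6 2.1 2.9
   vertex 2.2 3.2 3.5
   vertex 2.4 0.2 2.1
  endloop
 endfacet
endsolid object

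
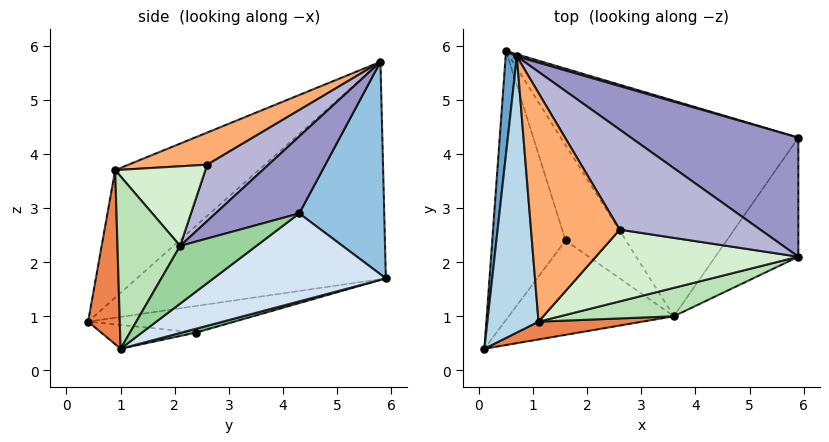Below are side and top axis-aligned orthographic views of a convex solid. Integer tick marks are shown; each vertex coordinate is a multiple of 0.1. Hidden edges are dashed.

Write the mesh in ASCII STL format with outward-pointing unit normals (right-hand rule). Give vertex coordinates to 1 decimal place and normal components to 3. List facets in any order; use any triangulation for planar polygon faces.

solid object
 facet normal -0.997 0.065 0.051
  outer loop
   vertex 0.7 5.8 5.7
   vertex 0.5 5.9 1.7
   vertex 0.1 0.4 0.9
  endloop
 endfacet
 facet normal 0.282 0.959 0.010
  outer loop
   vertex 0.7 5.8 5.7
   vertex 5.9 4.3 2.9
   vertex 0.5 5.9 1.7
  endloop
 endfacet
 facet normal -0.905 -0.222 0.363
  outer loop
   vertex 1.1 0.9 3.7
   vertex 0.7 5.8 5.7
   vertex 0.1 0.4 0.9
  endloop
 endfacet
 facet normal 0.314 0.424 -0.849
  outer loop
   vertex 3.6 1.0 0.4
   vertex 0.5 5.9 1.7
   vertex 5.9 4.3 2.9
  endloop
 endfacet
 facet normal 0.183 -0.977 0.109
  outer loop
   vertex 3.6 1.0 0.4
   vertex 1.1 0.9 3.7
   vertex 0.1 0.4 0.9
  endloop
 endfacet
 facet normal 0.321 -0.335 0.886
  outer loop
   vertex 2.6 2.6 3.8
   vertex 0.7 5.8 5.7
   vertex 1.1 0.9 3.7
  endloop
 endfacet
 facet normal -0.336 0.159 -0.928
  outer loop
   vertex 1.6 2.4 0.7
   vertex 0.1 0.4 0.9
   vertex 0.5 5.9 1.7
  endloop
 endfacet
 facet normal -0.143 0.008 -0.990
  outer loop
   vertex 1.6 2.4 0.7
   vertex 3.6 1.0 0.4
   vertex 0.1 0.4 0.9
  endloop
 endfacet
 facet normal 0.061 0.292 -0.954
  outer loop
   vertex 1.6 2.4 0.7
   vertex 0.5 5.9 1.7
   vertex 3.6 1.0 0.4
  endloop
 endfacet
 facet normal 0.557 0.218 -0.801
  outer loop
   vertex 5.9 2.1 2.3
   vertex 3.6 1.0 0.4
   vertex 5.9 4.3 2.9
  endloop
 endfacet
 facet normal 0.290 -0.938 0.191
  outer loop
   vertex 5.9 2.1 2.3
   vertex 1.1 0.9 3.7
   vertex 3.6 1.0 0.4
  endloop
 endfacet
 facet normal 0.342 -0.353 0.871
  outer loop
   vertex 5.9 2.1 2.3
   vertex 2.6 2.6 3.8
   vertex 1.1 0.9 3.7
  endloop
 endfacet
 facet normal 0.405 -0.241 0.882
  outer loop
   vertex 5.9 2.1 2.3
   vertex 5.9 4.3 2.9
   vertex 0.7 5.8 5.7
  endloop
 endfacet
 facet normal 0.353 -0.314 0.881
  outer loop
   vertex 5.9 2.1 2.3
   vertex 0.7 5.8 5.7
   vertex 2.6 2.6 3.8
  endloop
 endfacet
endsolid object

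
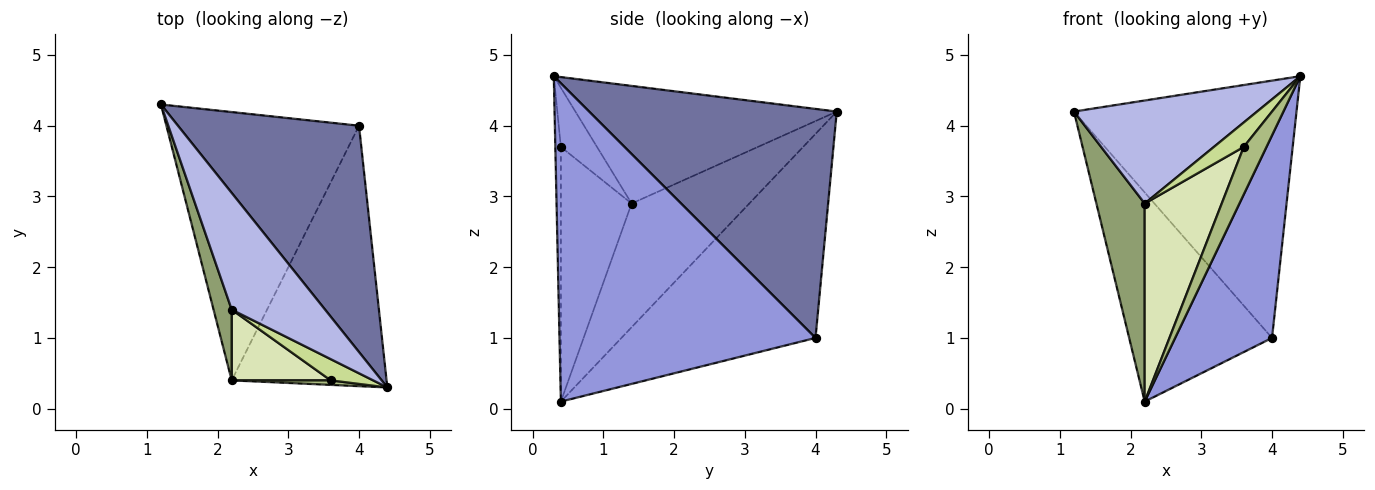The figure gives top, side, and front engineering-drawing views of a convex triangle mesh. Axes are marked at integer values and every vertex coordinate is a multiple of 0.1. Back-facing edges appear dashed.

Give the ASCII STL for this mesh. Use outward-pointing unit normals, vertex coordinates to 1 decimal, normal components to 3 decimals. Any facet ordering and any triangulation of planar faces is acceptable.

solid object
 facet normal 0.641 0.576 0.507
  outer loop
   vertex 4.0 4.0 1.0
   vertex 1.2 4.3 4.2
   vertex 4.4 0.3 4.7
  endloop
 endfacet
 facet normal -0.641 0.472 -0.605
  outer loop
   vertex 4.0 4.0 1.0
   vertex 2.2 0.4 0.1
   vertex 1.2 4.3 4.2
  endloop
 endfacet
 facet normal 0.851 -0.322 -0.414
  outer loop
   vertex 4.0 4.0 1.0
   vertex 4.4 0.3 4.7
   vertex 2.2 0.4 0.1
  endloop
 endfacet
 facet normal -0.687 -0.481 0.545
  outer loop
   vertex 2.2 1.4 2.9
   vertex 4.4 0.3 4.7
   vertex 1.2 4.3 4.2
  endloop
 endfacet
 facet normal -0.917 -0.376 0.134
  outer loop
   vertex 2.2 1.4 2.9
   vertex 1.2 4.3 4.2
   vertex 2.2 0.4 0.1
  endloop
 endfacet
 facet normal -0.235 -0.968 0.092
  outer loop
   vertex 3.6 0.4 3.7
   vertex 2.2 0.4 0.1
   vertex 4.4 0.3 4.7
  endloop
 endfacet
 facet normal -0.675 -0.557 0.484
  outer loop
   vertex 3.6 0.4 3.7
   vertex 4.4 0.3 4.7
   vertex 2.2 1.4 2.9
  endloop
 endfacet
 facet normal -0.654 -0.712 0.254
  outer loop
   vertex 3.6 0.4 3.7
   vertex 2.2 1.4 2.9
   vertex 2.2 0.4 0.1
  endloop
 endfacet
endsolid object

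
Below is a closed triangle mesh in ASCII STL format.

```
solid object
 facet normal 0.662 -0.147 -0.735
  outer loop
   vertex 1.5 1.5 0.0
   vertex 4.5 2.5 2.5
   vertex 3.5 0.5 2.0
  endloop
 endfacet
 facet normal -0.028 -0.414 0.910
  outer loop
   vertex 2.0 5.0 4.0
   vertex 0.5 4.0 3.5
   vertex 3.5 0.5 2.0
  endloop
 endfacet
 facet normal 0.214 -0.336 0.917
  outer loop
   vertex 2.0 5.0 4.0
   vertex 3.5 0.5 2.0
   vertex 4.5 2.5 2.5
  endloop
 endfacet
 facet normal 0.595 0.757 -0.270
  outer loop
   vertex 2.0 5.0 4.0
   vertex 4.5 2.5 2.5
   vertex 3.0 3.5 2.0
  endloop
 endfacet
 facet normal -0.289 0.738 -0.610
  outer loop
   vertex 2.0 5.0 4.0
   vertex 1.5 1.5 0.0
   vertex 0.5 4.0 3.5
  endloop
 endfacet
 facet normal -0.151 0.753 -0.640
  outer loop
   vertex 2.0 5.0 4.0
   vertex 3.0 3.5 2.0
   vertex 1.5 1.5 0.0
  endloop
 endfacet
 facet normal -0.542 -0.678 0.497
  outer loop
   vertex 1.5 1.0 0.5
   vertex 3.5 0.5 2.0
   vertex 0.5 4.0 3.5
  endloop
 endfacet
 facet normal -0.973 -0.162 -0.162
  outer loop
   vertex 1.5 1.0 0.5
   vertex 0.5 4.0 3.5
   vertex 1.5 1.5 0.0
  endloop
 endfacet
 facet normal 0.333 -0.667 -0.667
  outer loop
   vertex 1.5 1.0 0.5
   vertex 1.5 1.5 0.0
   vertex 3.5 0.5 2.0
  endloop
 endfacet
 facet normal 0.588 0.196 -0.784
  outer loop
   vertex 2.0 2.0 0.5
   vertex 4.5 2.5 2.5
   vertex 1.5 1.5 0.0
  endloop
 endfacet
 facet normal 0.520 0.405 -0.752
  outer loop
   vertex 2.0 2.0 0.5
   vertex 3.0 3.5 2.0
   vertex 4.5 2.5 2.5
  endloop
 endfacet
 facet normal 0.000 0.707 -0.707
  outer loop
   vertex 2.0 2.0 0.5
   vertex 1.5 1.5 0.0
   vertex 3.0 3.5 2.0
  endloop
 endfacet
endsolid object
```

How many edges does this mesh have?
18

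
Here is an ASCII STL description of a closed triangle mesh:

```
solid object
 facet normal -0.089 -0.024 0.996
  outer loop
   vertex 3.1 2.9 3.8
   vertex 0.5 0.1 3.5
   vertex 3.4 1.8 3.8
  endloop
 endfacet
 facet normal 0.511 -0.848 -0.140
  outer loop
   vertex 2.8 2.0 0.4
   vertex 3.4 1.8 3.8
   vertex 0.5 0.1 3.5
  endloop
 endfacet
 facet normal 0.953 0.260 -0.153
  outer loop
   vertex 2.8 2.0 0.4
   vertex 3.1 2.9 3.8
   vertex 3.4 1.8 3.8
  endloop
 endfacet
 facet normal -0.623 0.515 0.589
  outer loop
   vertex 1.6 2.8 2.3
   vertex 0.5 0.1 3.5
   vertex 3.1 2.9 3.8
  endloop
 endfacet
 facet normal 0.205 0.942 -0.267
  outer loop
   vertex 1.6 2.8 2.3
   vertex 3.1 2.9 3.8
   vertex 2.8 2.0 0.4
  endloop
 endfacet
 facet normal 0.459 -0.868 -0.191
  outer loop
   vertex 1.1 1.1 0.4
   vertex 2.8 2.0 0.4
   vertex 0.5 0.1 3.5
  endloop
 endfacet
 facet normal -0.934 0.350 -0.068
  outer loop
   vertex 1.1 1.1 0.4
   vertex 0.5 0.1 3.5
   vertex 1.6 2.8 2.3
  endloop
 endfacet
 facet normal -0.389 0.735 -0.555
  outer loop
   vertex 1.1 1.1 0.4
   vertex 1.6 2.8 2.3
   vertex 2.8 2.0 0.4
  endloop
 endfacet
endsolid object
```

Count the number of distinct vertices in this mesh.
6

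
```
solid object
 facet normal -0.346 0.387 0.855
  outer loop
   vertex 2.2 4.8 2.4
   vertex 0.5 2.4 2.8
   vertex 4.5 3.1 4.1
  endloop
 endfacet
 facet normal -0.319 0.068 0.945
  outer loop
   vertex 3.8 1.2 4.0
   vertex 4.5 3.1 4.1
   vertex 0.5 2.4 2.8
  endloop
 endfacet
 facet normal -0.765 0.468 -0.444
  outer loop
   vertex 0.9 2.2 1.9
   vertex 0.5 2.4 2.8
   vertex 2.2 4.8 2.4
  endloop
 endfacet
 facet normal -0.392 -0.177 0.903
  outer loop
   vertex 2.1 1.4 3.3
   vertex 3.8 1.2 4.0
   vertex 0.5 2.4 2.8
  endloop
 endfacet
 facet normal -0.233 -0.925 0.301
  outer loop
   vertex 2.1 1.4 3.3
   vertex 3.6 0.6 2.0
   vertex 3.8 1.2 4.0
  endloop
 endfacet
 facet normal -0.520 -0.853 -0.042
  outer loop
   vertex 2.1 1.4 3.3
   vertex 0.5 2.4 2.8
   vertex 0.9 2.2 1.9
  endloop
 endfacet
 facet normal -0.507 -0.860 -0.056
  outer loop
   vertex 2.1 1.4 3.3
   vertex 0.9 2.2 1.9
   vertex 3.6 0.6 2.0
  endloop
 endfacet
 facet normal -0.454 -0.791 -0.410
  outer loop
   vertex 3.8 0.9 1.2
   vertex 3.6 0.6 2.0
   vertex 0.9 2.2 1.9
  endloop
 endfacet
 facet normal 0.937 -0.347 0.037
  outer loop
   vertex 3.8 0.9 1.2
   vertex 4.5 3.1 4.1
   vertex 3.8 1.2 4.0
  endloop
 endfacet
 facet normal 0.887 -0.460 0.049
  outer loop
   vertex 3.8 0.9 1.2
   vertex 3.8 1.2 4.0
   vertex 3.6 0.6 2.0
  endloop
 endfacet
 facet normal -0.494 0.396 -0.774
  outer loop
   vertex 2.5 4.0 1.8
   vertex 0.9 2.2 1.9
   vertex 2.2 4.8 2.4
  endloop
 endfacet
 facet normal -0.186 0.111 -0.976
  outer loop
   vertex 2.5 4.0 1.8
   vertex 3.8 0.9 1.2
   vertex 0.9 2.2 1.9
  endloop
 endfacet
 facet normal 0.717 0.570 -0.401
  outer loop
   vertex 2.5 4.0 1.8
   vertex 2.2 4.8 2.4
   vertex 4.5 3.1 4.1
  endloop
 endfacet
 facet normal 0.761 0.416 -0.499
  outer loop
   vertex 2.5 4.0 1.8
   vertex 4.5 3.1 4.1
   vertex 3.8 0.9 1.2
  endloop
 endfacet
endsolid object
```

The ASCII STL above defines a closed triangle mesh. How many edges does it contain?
21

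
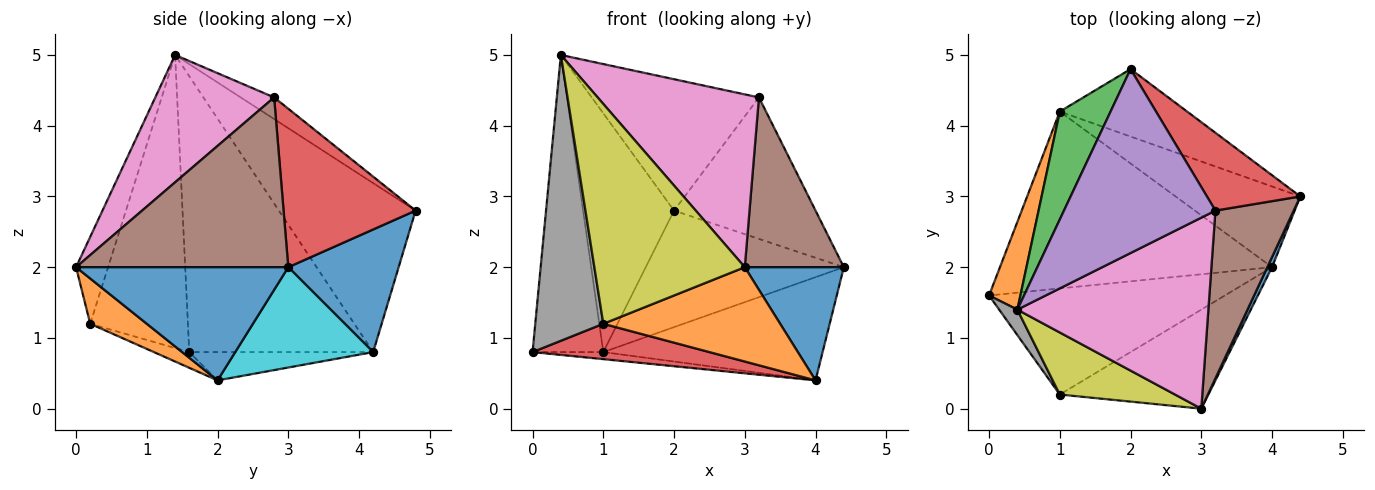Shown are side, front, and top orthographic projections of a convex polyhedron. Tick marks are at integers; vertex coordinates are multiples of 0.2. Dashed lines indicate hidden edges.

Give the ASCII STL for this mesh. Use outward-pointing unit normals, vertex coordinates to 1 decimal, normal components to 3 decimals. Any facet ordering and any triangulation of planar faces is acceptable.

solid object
 facet normal 0.434 0.780 -0.451
  outer loop
   vertex 1.0 4.2 0.8
   vertex 2.0 4.8 2.8
   vertex 4.4 3.0 2.0
  endloop
 endfacet
 facet normal -0.928 0.357 0.105
  outer loop
   vertex 1.0 4.2 0.8
   vertex 0.0 1.6 0.8
   vertex 0.4 1.4 5.0
  endloop
 endfacet
 facet normal -0.808 0.537 0.243
  outer loop
   vertex 1.0 4.2 0.8
   vertex 0.4 1.4 5.0
   vertex 2.0 4.8 2.8
  endloop
 endfacet
 facet normal 0.633 0.678 0.373
  outer loop
   vertex 3.2 2.8 4.4
   vertex 4.4 3.0 2.0
   vertex 2.0 4.8 2.8
  endloop
 endfacet
 facet normal -0.115 0.577 0.808
  outer loop
   vertex 3.2 2.8 4.4
   vertex 2.0 4.8 2.8
   vertex 0.4 1.4 5.0
  endloop
 endfacet
 facet normal 0.836 -0.390 0.386
  outer loop
   vertex 3.2 2.8 4.4
   vertex 3.0 0.0 2.0
   vertex 4.4 3.0 2.0
  endloop
 endfacet
 facet normal 0.443 -0.601 0.665
  outer loop
   vertex 3.2 2.8 4.4
   vertex 0.4 1.4 5.0
   vertex 3.0 0.0 2.0
  endloop
 endfacet
 facet normal -0.819 -0.571 0.051
  outer loop
   vertex 1.0 0.2 1.2
   vertex 0.4 1.4 5.0
   vertex 0.0 1.6 0.8
  endloop
 endfacet
 facet normal -0.201 -0.943 0.266
  outer loop
   vertex 1.0 0.2 1.2
   vertex 3.0 0.0 2.0
   vertex 0.4 1.4 5.0
  endloop
 endfacet
 facet normal 0.444 0.706 -0.552
  outer loop
   vertex 4.0 2.0 0.4
   vertex 1.0 4.2 0.8
   vertex 4.4 3.0 2.0
  endloop
 endfacet
 facet normal 0.906 -0.423 0.038
  outer loop
   vertex 4.0 2.0 0.4
   vertex 4.4 3.0 2.0
   vertex 3.0 0.0 2.0
  endloop
 endfacet
 facet normal 0.216 -0.673 -0.707
  outer loop
   vertex 4.0 2.0 0.4
   vertex 3.0 0.0 2.0
   vertex 1.0 0.2 1.2
  endloop
 endfacet
 facet normal -0.103 0.040 -0.994
  outer loop
   vertex 4.0 2.0 0.4
   vertex 0.0 1.6 0.8
   vertex 1.0 4.2 0.8
  endloop
 endfacet
 facet normal -0.063 -0.316 -0.947
  outer loop
   vertex 4.0 2.0 0.4
   vertex 1.0 0.2 1.2
   vertex 0.0 1.6 0.8
  endloop
 endfacet
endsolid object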